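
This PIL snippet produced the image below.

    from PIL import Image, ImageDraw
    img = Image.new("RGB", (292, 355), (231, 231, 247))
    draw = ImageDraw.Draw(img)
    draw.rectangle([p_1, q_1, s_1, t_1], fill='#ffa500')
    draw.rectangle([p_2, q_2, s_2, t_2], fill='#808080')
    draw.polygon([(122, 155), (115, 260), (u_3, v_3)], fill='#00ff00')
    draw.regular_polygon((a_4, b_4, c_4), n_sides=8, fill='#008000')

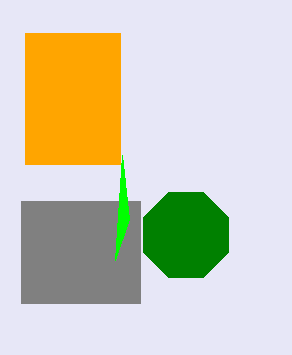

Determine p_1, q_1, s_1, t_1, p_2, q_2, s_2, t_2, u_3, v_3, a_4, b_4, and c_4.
p_1 = 25
q_1 = 33
s_1 = 120
t_1 = 164
p_2 = 21
q_2 = 201
s_2 = 140
t_2 = 303
u_3 = 129
v_3 = 219
a_4 = 186
b_4 = 235
c_4 = 46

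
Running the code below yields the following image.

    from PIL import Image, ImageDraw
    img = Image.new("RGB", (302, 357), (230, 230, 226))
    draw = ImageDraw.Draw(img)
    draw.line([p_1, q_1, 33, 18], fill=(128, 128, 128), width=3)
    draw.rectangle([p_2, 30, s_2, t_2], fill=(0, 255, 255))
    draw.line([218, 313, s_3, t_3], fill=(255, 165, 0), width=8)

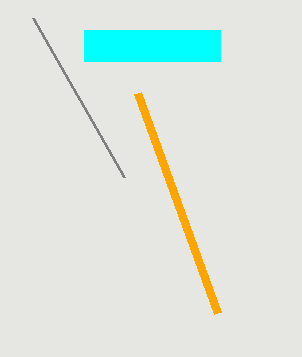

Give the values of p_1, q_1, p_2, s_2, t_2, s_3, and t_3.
p_1 = 124, q_1 = 177, p_2 = 84, s_2 = 220, t_2 = 61, s_3 = 138, t_3 = 93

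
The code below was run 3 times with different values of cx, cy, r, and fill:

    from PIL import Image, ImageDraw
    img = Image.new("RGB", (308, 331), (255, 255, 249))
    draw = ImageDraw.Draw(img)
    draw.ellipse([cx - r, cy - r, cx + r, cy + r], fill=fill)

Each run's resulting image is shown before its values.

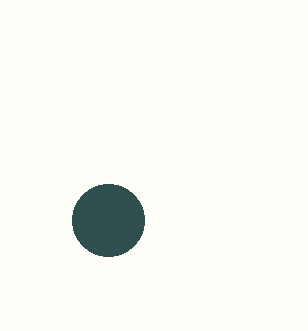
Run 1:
cx = 108; cy = 220; r = 36; fill = 'darkslategray'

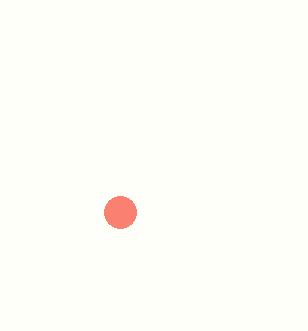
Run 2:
cx = 120, cy = 212, r = 16, fill = 'salmon'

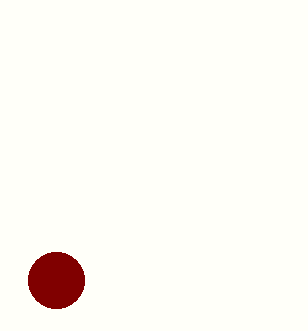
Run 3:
cx = 56, cy = 280, r = 28, fill = 'maroon'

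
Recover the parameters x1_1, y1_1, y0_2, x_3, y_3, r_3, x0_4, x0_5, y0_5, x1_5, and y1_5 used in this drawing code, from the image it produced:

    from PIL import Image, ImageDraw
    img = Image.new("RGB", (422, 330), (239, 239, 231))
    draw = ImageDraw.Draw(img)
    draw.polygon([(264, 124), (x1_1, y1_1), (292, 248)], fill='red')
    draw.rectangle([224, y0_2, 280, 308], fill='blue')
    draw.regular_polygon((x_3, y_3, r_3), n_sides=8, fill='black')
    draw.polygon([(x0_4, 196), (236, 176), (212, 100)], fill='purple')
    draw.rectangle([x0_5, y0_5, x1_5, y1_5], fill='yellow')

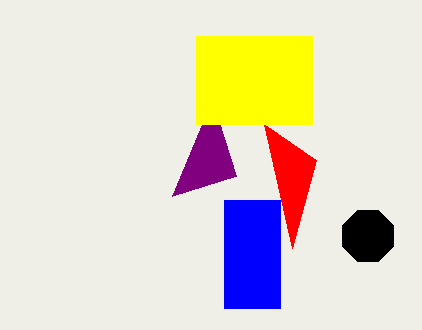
x1_1 = 316, y1_1 = 160, y0_2 = 200, x_3 = 368, y_3 = 236, r_3 = 28, x0_4 = 172, x0_5 = 196, y0_5 = 36, x1_5 = 312, y1_5 = 124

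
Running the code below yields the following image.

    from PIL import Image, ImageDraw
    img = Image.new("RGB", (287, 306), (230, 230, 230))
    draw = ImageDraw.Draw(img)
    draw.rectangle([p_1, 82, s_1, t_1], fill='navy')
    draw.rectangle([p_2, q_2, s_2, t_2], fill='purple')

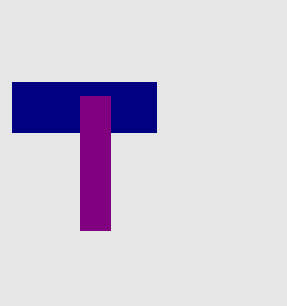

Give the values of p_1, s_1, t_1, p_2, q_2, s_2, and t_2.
p_1 = 12, s_1 = 156, t_1 = 132, p_2 = 80, q_2 = 96, s_2 = 110, t_2 = 230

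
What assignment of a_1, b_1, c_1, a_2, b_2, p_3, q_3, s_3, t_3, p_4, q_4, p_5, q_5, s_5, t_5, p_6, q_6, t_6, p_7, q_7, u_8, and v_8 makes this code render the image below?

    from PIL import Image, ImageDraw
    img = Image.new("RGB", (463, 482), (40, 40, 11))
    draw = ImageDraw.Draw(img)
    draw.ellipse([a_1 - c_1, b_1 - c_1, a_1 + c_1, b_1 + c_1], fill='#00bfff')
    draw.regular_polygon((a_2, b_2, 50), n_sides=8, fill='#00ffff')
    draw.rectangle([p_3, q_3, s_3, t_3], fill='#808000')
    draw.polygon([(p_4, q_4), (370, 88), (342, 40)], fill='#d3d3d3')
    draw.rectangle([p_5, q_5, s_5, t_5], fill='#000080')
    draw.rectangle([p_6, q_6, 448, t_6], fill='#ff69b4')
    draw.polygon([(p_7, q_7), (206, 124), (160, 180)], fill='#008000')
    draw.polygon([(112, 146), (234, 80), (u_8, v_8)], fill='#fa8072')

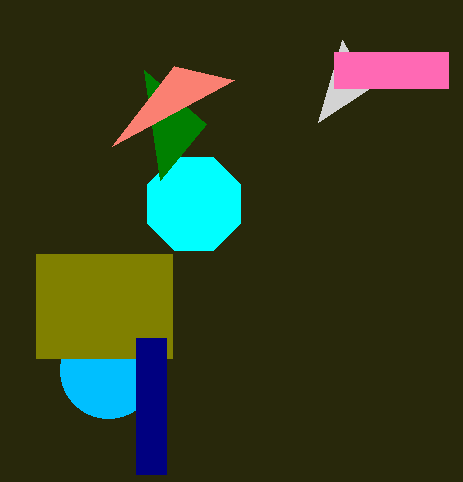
a_1 = 108, b_1 = 370, c_1 = 48, a_2 = 194, b_2 = 204, p_3 = 36, q_3 = 254, s_3 = 172, t_3 = 358, p_4 = 318, q_4 = 122, p_5 = 136, q_5 = 338, s_5 = 166, t_5 = 474, p_6 = 334, q_6 = 52, t_6 = 88, p_7 = 144, q_7 = 70, u_8 = 174, v_8 = 66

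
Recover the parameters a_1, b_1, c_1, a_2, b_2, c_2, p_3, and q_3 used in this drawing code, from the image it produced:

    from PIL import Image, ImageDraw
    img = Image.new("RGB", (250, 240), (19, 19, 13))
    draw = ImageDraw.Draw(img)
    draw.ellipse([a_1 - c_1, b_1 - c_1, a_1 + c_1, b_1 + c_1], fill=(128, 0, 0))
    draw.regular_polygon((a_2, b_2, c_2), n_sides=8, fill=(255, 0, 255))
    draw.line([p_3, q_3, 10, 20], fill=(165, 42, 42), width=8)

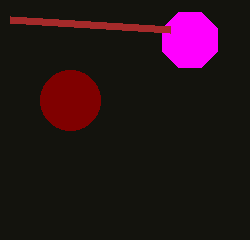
a_1 = 70
b_1 = 100
c_1 = 30
a_2 = 190
b_2 = 40
c_2 = 30
p_3 = 170
q_3 = 30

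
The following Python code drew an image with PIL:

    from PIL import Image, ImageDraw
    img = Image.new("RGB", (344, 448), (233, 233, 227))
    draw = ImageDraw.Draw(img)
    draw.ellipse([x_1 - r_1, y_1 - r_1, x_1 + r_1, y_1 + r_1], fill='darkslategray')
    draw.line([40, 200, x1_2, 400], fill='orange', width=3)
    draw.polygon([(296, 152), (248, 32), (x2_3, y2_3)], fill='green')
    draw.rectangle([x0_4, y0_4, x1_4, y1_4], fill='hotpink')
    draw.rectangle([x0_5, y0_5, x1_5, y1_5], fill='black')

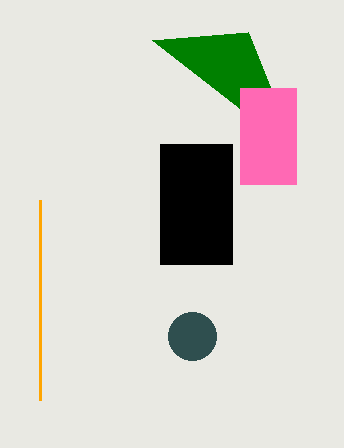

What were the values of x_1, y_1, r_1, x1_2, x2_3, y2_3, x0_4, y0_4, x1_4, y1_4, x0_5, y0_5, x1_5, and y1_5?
x_1 = 192; y_1 = 336; r_1 = 24; x1_2 = 40; x2_3 = 152; y2_3 = 40; x0_4 = 240; y0_4 = 88; x1_4 = 296; y1_4 = 184; x0_5 = 160; y0_5 = 144; x1_5 = 232; y1_5 = 264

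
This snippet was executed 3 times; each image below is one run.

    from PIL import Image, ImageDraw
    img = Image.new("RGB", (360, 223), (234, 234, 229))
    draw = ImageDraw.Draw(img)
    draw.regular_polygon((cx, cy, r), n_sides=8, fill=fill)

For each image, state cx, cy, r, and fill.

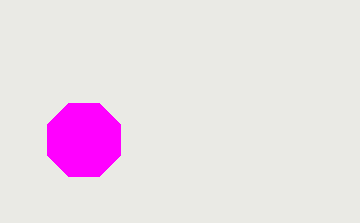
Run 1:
cx = 84
cy = 140
r = 40
fill = 'magenta'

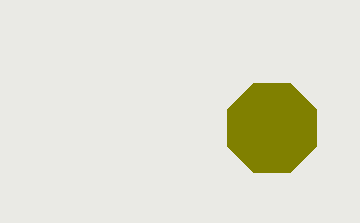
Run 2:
cx = 272; cy = 128; r = 48; fill = 'olive'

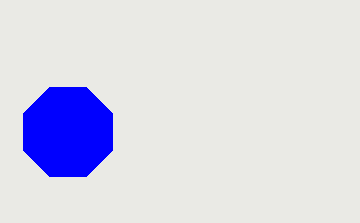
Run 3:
cx = 68
cy = 132
r = 48
fill = 'blue'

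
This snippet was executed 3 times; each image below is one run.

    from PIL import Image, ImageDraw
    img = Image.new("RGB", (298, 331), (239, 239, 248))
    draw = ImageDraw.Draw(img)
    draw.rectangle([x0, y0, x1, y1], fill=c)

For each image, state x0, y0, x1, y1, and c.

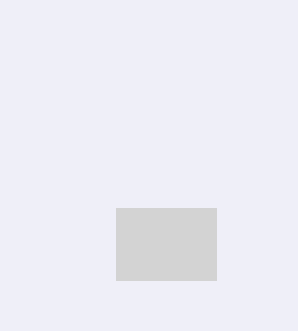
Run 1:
x0 = 116; y0 = 208; x1 = 216; y1 = 280; c = 'lightgray'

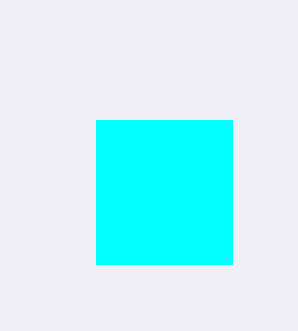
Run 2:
x0 = 96
y0 = 120
x1 = 232
y1 = 264
c = 'cyan'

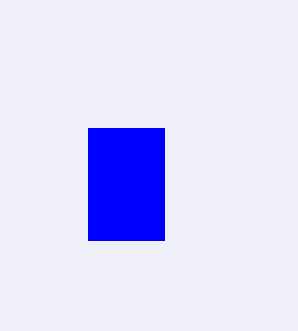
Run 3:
x0 = 88, y0 = 128, x1 = 164, y1 = 240, c = 'blue'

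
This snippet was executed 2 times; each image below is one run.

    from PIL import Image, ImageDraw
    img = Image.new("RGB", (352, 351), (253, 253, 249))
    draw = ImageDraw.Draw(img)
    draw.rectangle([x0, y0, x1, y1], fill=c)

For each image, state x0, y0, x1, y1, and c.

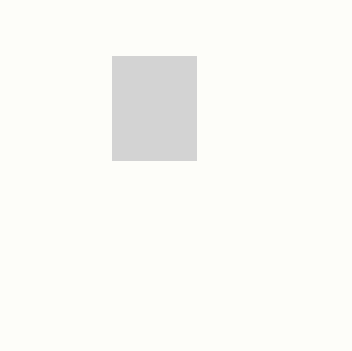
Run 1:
x0 = 112
y0 = 56
x1 = 196
y1 = 160
c = 'lightgray'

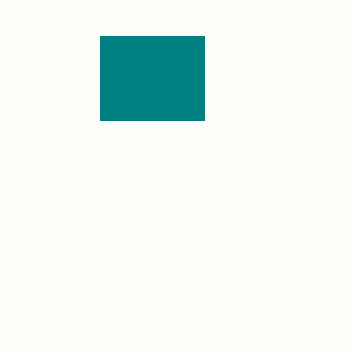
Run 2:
x0 = 100, y0 = 36, x1 = 204, y1 = 120, c = 'teal'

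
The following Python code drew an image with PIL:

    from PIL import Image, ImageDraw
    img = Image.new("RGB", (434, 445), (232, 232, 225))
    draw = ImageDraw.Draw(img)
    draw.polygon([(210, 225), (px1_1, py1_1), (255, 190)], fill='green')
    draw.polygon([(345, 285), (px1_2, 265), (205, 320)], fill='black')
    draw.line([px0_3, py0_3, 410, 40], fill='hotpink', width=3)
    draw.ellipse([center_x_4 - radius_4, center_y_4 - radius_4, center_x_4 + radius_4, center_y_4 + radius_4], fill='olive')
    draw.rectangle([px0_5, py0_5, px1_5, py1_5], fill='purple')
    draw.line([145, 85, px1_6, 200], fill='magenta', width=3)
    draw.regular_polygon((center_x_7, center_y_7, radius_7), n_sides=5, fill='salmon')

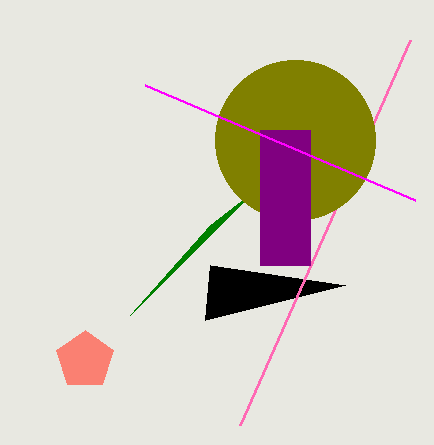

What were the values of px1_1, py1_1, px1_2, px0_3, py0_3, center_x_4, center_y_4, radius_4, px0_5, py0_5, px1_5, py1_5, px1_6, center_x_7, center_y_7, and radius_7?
px1_1 = 130
py1_1 = 315
px1_2 = 210
px0_3 = 240
py0_3 = 425
center_x_4 = 295
center_y_4 = 140
radius_4 = 80
px0_5 = 260
py0_5 = 130
px1_5 = 310
py1_5 = 265
px1_6 = 415
center_x_7 = 85
center_y_7 = 360
radius_7 = 30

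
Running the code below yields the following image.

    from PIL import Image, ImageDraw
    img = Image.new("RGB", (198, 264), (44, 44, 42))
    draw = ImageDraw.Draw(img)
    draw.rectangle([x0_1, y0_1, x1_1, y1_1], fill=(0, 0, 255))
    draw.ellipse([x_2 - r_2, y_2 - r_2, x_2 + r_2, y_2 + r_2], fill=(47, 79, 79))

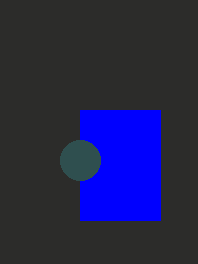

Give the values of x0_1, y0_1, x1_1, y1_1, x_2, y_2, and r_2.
x0_1 = 80
y0_1 = 110
x1_1 = 160
y1_1 = 220
x_2 = 80
y_2 = 160
r_2 = 20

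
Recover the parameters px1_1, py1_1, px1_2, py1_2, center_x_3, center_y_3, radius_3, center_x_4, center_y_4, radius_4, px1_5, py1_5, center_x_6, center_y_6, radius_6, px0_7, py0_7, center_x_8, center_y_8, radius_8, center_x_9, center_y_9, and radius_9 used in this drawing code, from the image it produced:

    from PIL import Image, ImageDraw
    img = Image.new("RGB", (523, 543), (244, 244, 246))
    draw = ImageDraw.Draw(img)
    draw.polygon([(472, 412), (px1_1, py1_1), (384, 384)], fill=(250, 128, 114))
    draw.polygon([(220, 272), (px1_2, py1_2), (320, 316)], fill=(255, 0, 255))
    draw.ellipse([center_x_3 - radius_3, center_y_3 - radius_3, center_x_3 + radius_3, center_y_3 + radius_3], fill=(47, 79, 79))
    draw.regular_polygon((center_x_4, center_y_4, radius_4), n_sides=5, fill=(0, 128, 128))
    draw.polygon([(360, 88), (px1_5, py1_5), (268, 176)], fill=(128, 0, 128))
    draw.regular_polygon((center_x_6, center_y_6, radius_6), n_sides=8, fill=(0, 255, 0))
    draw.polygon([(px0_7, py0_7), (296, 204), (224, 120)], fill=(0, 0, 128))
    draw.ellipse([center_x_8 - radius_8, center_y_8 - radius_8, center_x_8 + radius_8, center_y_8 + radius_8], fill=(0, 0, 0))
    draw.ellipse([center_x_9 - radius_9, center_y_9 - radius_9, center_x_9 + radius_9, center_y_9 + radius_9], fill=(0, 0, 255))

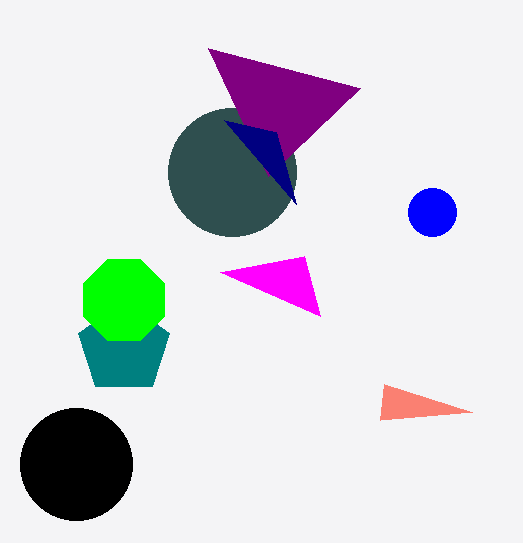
px1_1 = 380
py1_1 = 420
px1_2 = 304
py1_2 = 256
center_x_3 = 232
center_y_3 = 172
radius_3 = 64
center_x_4 = 124
center_y_4 = 348
radius_4 = 48
px1_5 = 208
py1_5 = 48
center_x_6 = 124
center_y_6 = 300
radius_6 = 44
px0_7 = 276
py0_7 = 132
center_x_8 = 76
center_y_8 = 464
radius_8 = 56
center_x_9 = 432
center_y_9 = 212
radius_9 = 24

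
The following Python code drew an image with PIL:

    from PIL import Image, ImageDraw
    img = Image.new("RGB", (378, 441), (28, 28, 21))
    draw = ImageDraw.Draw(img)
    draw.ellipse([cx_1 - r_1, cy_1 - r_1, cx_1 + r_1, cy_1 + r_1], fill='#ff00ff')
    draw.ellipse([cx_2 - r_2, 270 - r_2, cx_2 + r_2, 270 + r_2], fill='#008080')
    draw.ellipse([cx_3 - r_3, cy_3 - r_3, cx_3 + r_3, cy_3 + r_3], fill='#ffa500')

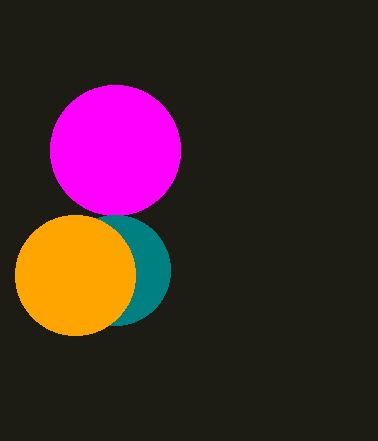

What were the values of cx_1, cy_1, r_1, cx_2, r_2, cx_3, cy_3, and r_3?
cx_1 = 115, cy_1 = 150, r_1 = 65, cx_2 = 115, r_2 = 55, cx_3 = 75, cy_3 = 275, r_3 = 60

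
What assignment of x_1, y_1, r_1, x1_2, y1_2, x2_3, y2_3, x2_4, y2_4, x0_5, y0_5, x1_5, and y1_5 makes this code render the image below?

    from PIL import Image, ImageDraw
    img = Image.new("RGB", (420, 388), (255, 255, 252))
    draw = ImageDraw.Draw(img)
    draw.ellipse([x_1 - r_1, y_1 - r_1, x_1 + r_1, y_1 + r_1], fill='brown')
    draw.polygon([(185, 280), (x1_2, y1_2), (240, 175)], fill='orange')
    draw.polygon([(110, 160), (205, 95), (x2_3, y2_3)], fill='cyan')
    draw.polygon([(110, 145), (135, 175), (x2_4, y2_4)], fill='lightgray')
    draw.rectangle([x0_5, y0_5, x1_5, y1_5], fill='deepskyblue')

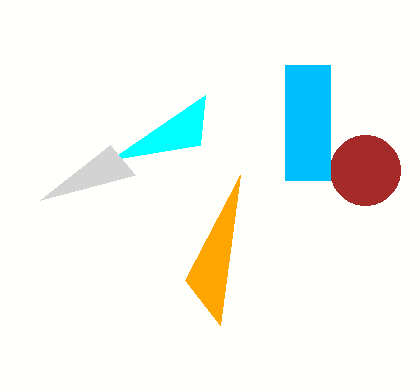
x_1 = 365, y_1 = 170, r_1 = 35, x1_2 = 220, y1_2 = 325, x2_3 = 200, y2_3 = 145, x2_4 = 40, y2_4 = 200, x0_5 = 285, y0_5 = 65, x1_5 = 330, y1_5 = 180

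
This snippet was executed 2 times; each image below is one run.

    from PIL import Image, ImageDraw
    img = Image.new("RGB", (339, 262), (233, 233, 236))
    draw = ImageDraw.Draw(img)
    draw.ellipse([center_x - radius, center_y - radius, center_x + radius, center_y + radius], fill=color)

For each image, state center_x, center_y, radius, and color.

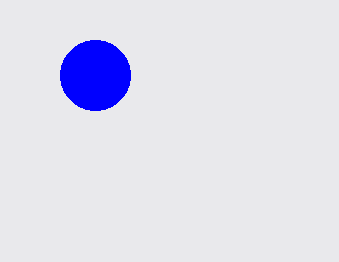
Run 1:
center_x = 95; center_y = 75; radius = 35; color = 'blue'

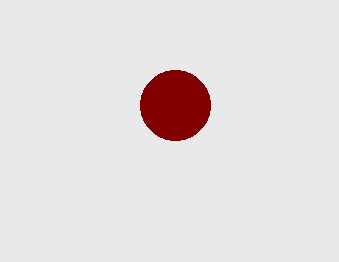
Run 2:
center_x = 175; center_y = 105; radius = 35; color = 'maroon'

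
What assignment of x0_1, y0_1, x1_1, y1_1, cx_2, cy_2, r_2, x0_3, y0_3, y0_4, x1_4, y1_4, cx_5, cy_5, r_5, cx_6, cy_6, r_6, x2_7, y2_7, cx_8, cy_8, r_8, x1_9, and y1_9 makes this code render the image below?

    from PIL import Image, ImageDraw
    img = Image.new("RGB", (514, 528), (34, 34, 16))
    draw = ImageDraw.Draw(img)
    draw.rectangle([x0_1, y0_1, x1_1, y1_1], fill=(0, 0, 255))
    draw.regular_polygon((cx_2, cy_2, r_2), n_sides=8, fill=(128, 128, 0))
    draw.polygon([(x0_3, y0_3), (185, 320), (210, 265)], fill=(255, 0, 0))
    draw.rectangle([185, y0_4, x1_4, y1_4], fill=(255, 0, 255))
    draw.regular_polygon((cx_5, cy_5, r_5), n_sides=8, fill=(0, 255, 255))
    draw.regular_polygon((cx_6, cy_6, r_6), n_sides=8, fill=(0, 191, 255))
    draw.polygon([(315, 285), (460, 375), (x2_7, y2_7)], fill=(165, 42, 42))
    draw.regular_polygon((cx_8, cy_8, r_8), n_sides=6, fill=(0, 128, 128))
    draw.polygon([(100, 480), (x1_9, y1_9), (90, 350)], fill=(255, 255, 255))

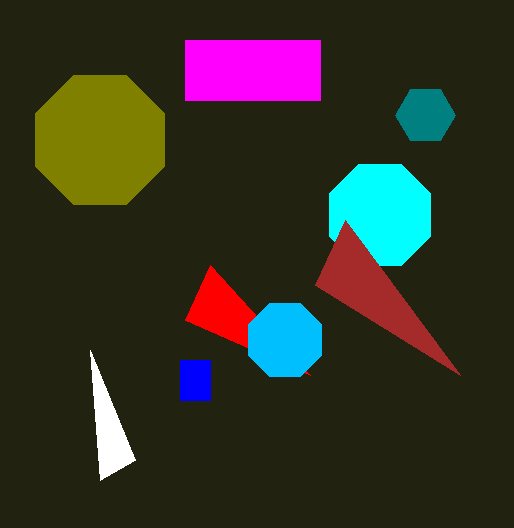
x0_1 = 180
y0_1 = 360
x1_1 = 210
y1_1 = 400
cx_2 = 100
cy_2 = 140
r_2 = 70
x0_3 = 310
y0_3 = 375
y0_4 = 40
x1_4 = 320
y1_4 = 100
cx_5 = 380
cy_5 = 215
r_5 = 55
cx_6 = 285
cy_6 = 340
r_6 = 40
x2_7 = 345
y2_7 = 220
cx_8 = 425
cy_8 = 115
r_8 = 30
x1_9 = 135
y1_9 = 460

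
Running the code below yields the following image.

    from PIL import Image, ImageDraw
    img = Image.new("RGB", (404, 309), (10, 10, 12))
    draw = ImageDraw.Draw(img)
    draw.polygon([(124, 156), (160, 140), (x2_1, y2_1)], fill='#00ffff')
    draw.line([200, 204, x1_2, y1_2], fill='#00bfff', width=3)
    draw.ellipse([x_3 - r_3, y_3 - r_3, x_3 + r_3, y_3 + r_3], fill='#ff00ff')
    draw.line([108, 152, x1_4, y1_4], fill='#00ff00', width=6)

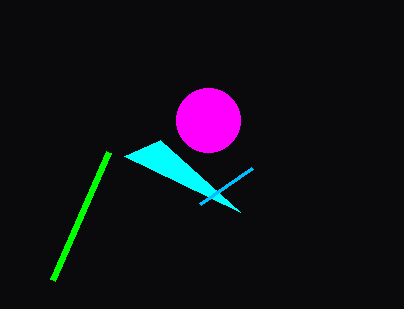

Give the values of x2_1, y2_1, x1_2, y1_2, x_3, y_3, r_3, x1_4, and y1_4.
x2_1 = 240; y2_1 = 212; x1_2 = 252; y1_2 = 168; x_3 = 208; y_3 = 120; r_3 = 32; x1_4 = 52; y1_4 = 280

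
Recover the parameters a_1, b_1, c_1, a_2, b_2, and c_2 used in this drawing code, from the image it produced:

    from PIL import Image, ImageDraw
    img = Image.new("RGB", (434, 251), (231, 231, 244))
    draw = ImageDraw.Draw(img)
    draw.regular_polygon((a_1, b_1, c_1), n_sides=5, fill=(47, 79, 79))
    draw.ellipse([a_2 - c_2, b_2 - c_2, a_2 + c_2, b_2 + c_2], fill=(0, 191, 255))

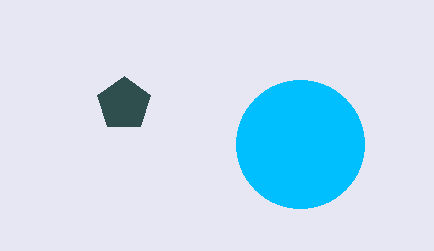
a_1 = 124; b_1 = 104; c_1 = 28; a_2 = 300; b_2 = 144; c_2 = 64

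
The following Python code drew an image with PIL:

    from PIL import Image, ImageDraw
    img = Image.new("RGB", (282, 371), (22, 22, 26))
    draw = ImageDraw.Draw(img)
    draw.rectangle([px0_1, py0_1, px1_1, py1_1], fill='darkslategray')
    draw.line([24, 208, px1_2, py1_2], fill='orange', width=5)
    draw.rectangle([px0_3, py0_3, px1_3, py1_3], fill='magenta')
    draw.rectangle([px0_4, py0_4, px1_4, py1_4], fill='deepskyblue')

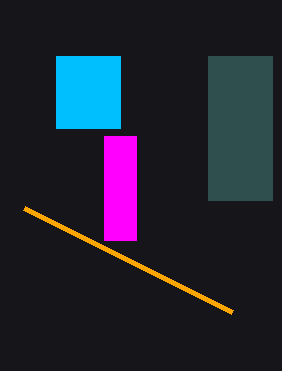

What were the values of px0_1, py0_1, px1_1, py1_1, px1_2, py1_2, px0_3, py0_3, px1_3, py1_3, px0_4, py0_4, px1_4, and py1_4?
px0_1 = 208
py0_1 = 56
px1_1 = 272
py1_1 = 200
px1_2 = 232
py1_2 = 312
px0_3 = 104
py0_3 = 136
px1_3 = 136
py1_3 = 240
px0_4 = 56
py0_4 = 56
px1_4 = 120
py1_4 = 128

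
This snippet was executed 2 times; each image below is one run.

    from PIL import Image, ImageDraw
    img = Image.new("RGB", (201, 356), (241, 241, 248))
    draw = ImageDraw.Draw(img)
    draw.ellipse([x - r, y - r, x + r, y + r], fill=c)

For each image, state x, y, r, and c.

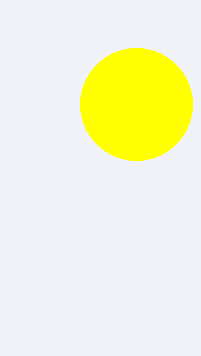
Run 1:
x = 136; y = 104; r = 56; c = 'yellow'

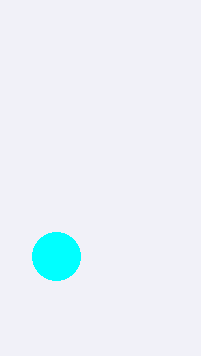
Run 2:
x = 56, y = 256, r = 24, c = 'cyan'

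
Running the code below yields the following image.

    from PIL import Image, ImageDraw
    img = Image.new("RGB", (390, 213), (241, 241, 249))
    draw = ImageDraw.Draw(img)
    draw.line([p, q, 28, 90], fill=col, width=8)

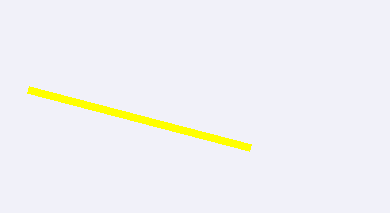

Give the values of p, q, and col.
p = 250; q = 148; col = 'yellow'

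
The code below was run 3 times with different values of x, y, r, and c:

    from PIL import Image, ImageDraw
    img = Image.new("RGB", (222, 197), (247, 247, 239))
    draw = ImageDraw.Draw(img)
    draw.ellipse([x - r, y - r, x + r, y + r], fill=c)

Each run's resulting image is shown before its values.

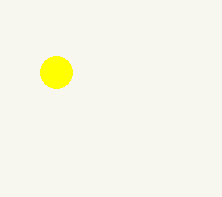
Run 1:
x = 56; y = 72; r = 16; c = 'yellow'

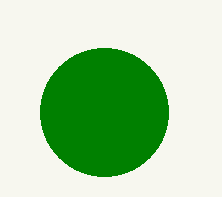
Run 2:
x = 104; y = 112; r = 64; c = 'green'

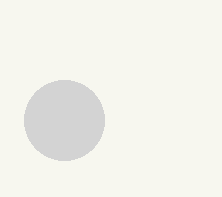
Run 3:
x = 64
y = 120
r = 40
c = 'lightgray'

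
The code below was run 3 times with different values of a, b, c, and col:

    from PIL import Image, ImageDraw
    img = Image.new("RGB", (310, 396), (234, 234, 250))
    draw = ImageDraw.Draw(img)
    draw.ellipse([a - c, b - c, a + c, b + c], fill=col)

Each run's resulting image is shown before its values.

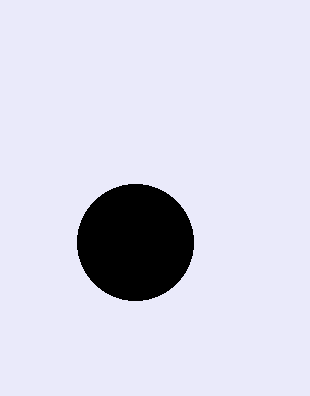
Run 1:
a = 135; b = 242; c = 58; col = 'black'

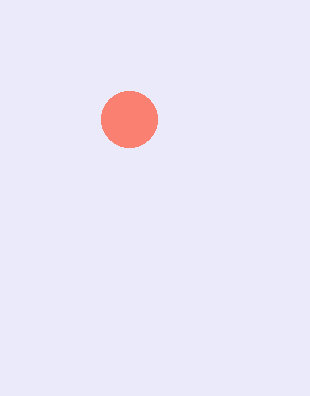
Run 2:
a = 129
b = 119
c = 28
col = 'salmon'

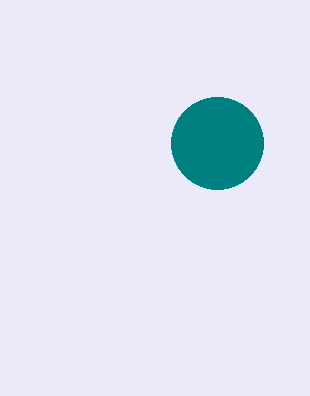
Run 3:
a = 217, b = 143, c = 46, col = 'teal'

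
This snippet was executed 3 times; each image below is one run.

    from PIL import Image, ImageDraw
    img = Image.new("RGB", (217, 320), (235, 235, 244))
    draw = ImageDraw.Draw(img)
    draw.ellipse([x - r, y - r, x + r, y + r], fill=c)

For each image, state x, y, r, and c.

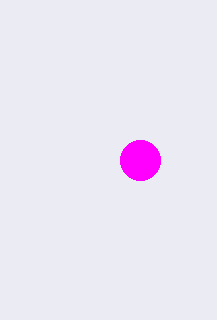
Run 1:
x = 140
y = 160
r = 20
c = 'magenta'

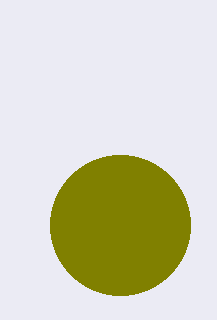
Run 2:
x = 120
y = 225
r = 70
c = 'olive'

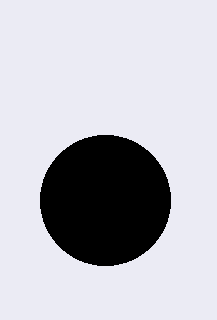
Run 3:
x = 105
y = 200
r = 65
c = 'black'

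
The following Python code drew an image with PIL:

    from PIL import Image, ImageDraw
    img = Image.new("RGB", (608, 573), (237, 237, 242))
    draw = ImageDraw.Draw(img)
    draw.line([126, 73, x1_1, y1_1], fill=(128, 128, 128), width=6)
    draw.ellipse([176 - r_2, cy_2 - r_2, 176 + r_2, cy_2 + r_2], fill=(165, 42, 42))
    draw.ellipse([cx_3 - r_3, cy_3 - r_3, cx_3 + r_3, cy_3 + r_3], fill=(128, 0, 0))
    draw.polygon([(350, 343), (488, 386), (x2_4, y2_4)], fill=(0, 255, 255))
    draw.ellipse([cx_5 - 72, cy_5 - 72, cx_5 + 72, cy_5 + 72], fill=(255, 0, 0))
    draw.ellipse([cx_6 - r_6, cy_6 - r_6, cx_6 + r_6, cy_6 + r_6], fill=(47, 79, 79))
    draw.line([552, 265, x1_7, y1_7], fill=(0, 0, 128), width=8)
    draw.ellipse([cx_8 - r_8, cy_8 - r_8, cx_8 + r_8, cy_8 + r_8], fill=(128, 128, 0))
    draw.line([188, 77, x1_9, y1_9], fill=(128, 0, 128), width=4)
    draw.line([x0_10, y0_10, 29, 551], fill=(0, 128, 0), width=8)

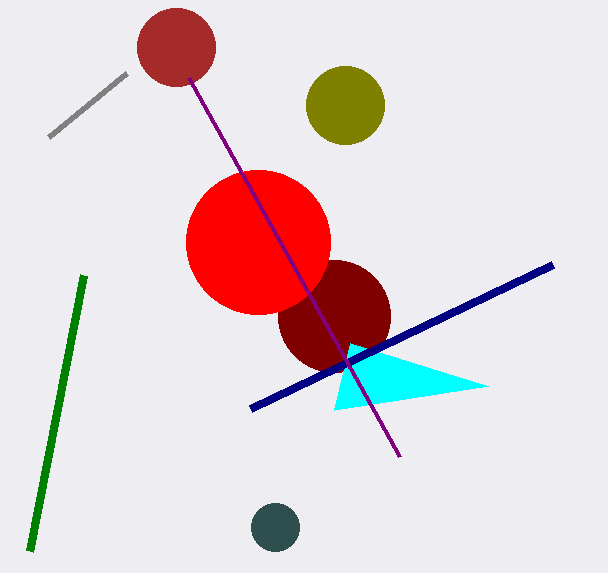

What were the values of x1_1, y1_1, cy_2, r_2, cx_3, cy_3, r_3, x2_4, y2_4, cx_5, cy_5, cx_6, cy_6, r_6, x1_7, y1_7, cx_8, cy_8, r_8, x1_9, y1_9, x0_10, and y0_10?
x1_1 = 48, y1_1 = 137, cy_2 = 47, r_2 = 39, cx_3 = 334, cy_3 = 316, r_3 = 56, x2_4 = 334, y2_4 = 410, cx_5 = 258, cy_5 = 242, cx_6 = 275, cy_6 = 527, r_6 = 24, x1_7 = 250, y1_7 = 409, cx_8 = 345, cy_8 = 105, r_8 = 39, x1_9 = 399, y1_9 = 456, x0_10 = 83, y0_10 = 275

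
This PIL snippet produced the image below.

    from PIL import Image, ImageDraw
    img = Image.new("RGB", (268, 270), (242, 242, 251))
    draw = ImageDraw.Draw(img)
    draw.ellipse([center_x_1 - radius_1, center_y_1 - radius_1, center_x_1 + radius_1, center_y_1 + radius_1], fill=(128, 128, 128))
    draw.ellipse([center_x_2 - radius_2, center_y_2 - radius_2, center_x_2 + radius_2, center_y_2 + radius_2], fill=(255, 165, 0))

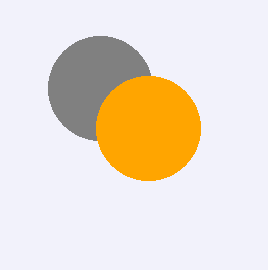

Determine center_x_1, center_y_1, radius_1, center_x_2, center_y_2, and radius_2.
center_x_1 = 100; center_y_1 = 88; radius_1 = 52; center_x_2 = 148; center_y_2 = 128; radius_2 = 52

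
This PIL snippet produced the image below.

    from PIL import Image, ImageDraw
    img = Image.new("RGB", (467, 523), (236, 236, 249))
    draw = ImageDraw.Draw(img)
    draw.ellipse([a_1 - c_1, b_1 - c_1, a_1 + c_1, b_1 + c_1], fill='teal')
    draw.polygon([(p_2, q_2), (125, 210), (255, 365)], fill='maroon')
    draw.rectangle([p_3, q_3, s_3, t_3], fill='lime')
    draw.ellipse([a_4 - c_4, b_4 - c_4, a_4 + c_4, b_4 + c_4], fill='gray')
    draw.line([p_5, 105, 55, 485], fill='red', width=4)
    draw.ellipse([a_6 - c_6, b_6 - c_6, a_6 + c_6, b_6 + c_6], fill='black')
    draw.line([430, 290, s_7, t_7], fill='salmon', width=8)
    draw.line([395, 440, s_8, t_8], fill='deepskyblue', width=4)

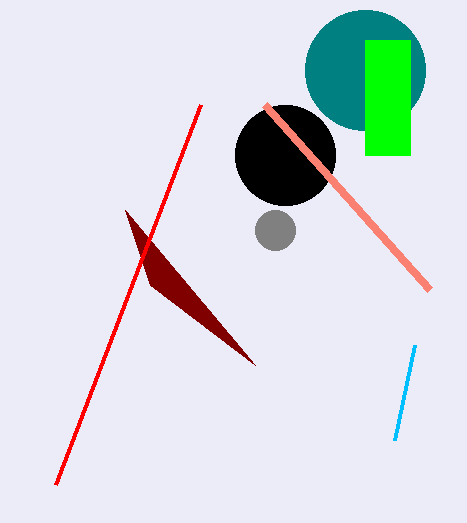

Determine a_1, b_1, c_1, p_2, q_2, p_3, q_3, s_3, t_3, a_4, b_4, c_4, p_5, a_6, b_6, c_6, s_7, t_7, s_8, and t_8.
a_1 = 365
b_1 = 70
c_1 = 60
p_2 = 150
q_2 = 285
p_3 = 365
q_3 = 40
s_3 = 410
t_3 = 155
a_4 = 275
b_4 = 230
c_4 = 20
p_5 = 200
a_6 = 285
b_6 = 155
c_6 = 50
s_7 = 265
t_7 = 105
s_8 = 415
t_8 = 345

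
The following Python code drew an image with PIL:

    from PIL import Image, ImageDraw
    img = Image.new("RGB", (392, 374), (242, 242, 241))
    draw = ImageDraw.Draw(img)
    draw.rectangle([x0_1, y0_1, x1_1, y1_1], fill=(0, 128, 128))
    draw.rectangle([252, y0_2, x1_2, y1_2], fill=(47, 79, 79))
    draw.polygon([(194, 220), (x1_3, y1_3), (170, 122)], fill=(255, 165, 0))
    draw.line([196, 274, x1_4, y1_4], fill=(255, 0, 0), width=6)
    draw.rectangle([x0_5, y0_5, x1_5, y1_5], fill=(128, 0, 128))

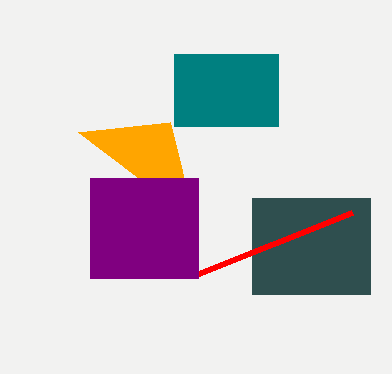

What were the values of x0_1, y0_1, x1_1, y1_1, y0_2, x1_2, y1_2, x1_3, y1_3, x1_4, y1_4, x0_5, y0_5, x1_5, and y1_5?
x0_1 = 174, y0_1 = 54, x1_1 = 278, y1_1 = 126, y0_2 = 198, x1_2 = 370, y1_2 = 294, x1_3 = 78, y1_3 = 132, x1_4 = 352, y1_4 = 212, x0_5 = 90, y0_5 = 178, x1_5 = 198, y1_5 = 278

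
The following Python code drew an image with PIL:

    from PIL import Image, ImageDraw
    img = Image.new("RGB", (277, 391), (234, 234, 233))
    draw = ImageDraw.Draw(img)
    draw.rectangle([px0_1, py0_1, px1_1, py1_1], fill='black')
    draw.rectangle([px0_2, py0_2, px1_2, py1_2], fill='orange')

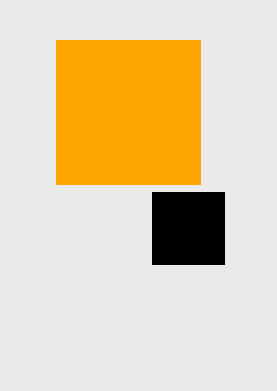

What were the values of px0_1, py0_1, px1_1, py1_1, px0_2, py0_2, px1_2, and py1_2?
px0_1 = 152; py0_1 = 192; px1_1 = 224; py1_1 = 264; px0_2 = 56; py0_2 = 40; px1_2 = 200; py1_2 = 184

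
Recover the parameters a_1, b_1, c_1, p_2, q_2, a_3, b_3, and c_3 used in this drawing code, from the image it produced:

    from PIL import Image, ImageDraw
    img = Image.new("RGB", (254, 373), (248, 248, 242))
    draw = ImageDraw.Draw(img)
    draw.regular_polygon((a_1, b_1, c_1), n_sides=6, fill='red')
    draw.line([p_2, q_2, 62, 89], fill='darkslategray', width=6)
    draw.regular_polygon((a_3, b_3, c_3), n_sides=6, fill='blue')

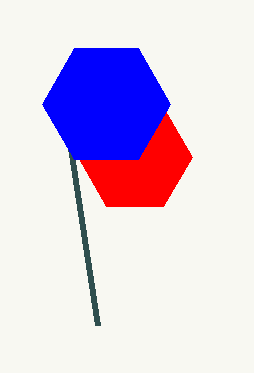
a_1 = 135; b_1 = 157; c_1 = 57; p_2 = 98; q_2 = 325; a_3 = 106; b_3 = 104; c_3 = 64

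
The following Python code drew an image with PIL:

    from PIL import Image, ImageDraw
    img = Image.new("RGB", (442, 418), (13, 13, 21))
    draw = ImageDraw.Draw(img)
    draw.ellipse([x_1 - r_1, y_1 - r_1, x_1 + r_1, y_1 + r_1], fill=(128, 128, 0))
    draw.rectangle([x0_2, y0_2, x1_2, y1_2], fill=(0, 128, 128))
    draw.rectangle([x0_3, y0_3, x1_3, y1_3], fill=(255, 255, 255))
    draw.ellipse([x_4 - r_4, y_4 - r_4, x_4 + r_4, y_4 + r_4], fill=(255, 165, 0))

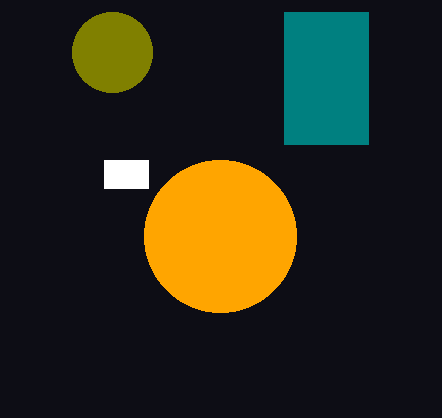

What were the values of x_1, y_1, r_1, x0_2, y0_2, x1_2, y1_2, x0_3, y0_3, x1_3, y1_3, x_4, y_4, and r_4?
x_1 = 112
y_1 = 52
r_1 = 40
x0_2 = 284
y0_2 = 12
x1_2 = 368
y1_2 = 144
x0_3 = 104
y0_3 = 160
x1_3 = 148
y1_3 = 188
x_4 = 220
y_4 = 236
r_4 = 76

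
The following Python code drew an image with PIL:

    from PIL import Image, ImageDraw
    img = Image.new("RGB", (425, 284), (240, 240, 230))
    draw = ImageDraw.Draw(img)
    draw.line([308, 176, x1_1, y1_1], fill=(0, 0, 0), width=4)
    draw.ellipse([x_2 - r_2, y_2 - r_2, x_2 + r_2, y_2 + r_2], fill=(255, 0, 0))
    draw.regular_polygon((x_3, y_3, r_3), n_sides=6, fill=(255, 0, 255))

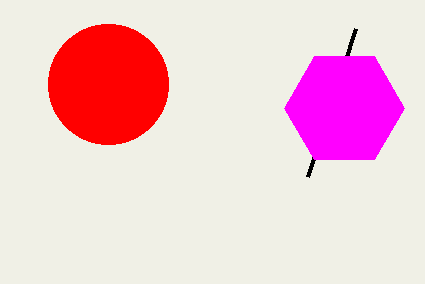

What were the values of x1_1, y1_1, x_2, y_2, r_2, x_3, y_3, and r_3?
x1_1 = 356; y1_1 = 28; x_2 = 108; y_2 = 84; r_2 = 60; x_3 = 344; y_3 = 108; r_3 = 60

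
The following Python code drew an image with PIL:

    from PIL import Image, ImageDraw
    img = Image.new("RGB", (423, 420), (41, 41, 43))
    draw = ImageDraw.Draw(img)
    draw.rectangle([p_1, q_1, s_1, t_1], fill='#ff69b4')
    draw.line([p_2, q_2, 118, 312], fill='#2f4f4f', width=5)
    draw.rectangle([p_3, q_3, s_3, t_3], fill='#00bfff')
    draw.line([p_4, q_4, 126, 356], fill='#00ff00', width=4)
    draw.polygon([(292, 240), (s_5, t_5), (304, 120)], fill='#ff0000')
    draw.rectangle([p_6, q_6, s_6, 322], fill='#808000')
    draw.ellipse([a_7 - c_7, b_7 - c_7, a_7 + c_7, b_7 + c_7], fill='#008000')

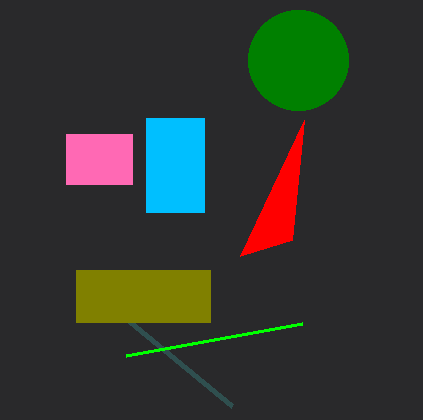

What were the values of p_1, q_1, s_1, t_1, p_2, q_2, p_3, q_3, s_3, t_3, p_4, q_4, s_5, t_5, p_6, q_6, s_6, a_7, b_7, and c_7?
p_1 = 66, q_1 = 134, s_1 = 132, t_1 = 184, p_2 = 232, q_2 = 406, p_3 = 146, q_3 = 118, s_3 = 204, t_3 = 212, p_4 = 302, q_4 = 324, s_5 = 240, t_5 = 256, p_6 = 76, q_6 = 270, s_6 = 210, a_7 = 298, b_7 = 60, c_7 = 50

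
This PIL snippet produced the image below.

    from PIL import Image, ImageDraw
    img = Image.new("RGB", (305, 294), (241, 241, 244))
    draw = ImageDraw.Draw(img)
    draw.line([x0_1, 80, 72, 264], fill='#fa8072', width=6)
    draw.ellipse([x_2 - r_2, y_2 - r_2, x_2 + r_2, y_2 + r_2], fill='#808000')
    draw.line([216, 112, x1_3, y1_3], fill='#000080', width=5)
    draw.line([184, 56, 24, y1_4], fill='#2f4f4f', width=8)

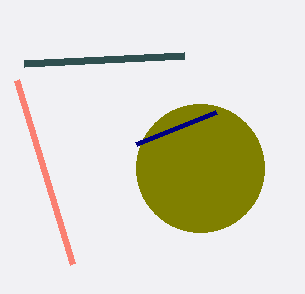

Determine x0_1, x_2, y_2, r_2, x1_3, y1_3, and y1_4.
x0_1 = 16, x_2 = 200, y_2 = 168, r_2 = 64, x1_3 = 136, y1_3 = 144, y1_4 = 64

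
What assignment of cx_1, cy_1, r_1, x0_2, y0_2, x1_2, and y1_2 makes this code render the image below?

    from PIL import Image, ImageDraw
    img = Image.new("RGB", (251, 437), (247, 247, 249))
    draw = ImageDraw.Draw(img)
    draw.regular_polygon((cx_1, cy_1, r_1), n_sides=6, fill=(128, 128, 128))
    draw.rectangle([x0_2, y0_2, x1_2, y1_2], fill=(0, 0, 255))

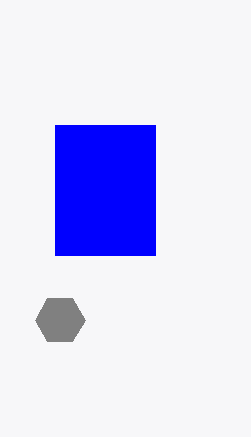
cx_1 = 60
cy_1 = 320
r_1 = 25
x0_2 = 55
y0_2 = 125
x1_2 = 155
y1_2 = 255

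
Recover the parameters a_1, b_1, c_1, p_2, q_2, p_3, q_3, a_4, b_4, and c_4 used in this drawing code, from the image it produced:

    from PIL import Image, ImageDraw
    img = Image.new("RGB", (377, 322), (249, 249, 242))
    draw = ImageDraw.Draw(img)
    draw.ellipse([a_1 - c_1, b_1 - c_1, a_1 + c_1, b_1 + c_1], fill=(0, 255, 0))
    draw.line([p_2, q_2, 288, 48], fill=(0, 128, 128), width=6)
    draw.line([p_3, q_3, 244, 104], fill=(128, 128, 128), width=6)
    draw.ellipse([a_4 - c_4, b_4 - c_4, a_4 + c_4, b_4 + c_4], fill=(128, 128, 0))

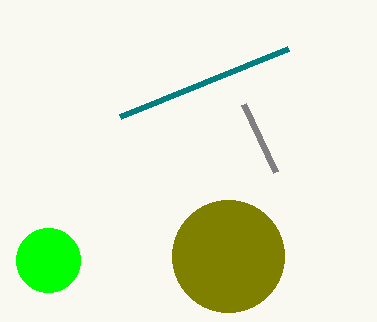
a_1 = 48; b_1 = 260; c_1 = 32; p_2 = 120; q_2 = 116; p_3 = 276; q_3 = 172; a_4 = 228; b_4 = 256; c_4 = 56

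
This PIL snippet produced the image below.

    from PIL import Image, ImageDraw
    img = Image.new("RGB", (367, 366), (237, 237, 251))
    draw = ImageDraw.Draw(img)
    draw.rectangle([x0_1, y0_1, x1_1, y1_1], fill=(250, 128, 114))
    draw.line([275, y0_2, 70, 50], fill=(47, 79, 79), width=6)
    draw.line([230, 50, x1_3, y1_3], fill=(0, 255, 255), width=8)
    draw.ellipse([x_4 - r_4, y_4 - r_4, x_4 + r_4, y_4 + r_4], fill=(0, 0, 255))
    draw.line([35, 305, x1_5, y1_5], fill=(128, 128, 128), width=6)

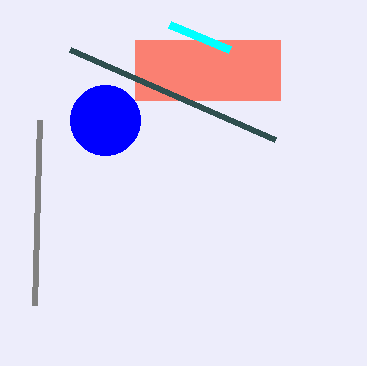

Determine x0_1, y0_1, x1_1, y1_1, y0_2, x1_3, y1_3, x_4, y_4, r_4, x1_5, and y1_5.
x0_1 = 135
y0_1 = 40
x1_1 = 280
y1_1 = 100
y0_2 = 140
x1_3 = 170
y1_3 = 25
x_4 = 105
y_4 = 120
r_4 = 35
x1_5 = 40
y1_5 = 120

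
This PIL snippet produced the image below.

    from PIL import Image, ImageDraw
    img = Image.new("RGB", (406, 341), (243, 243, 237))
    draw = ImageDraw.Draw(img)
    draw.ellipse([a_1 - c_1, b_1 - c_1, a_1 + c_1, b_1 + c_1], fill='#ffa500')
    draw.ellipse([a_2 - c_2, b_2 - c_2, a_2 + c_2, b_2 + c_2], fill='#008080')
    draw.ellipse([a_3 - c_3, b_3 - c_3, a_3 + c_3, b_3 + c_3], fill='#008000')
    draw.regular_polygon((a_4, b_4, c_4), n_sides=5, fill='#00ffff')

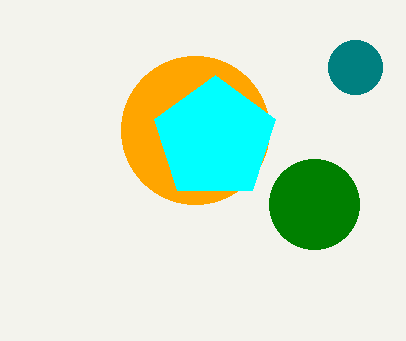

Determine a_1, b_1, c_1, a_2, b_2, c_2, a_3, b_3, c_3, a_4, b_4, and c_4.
a_1 = 195
b_1 = 130
c_1 = 74
a_2 = 355
b_2 = 67
c_2 = 27
a_3 = 314
b_3 = 204
c_3 = 45
a_4 = 215
b_4 = 139
c_4 = 64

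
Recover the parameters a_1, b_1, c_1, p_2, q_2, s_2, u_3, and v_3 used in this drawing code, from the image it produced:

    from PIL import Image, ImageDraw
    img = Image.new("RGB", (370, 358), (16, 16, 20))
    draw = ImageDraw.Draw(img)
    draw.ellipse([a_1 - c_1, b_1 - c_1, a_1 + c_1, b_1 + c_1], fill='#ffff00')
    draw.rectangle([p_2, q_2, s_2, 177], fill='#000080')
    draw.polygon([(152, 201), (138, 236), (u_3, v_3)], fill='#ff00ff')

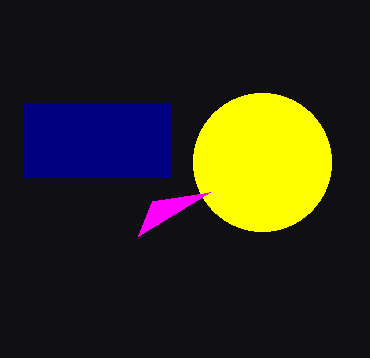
a_1 = 262
b_1 = 162
c_1 = 69
p_2 = 24
q_2 = 103
s_2 = 170
u_3 = 210
v_3 = 192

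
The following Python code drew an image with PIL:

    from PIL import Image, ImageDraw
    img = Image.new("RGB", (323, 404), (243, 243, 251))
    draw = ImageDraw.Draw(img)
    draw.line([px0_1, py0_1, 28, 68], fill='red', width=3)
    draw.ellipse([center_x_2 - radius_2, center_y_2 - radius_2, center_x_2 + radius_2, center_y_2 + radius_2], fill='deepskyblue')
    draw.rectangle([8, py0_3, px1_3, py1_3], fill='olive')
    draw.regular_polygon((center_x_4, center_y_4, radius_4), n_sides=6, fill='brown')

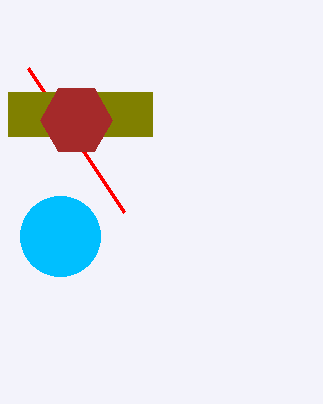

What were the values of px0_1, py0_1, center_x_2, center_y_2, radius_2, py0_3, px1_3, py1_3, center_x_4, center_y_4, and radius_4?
px0_1 = 124, py0_1 = 212, center_x_2 = 60, center_y_2 = 236, radius_2 = 40, py0_3 = 92, px1_3 = 152, py1_3 = 136, center_x_4 = 76, center_y_4 = 120, radius_4 = 36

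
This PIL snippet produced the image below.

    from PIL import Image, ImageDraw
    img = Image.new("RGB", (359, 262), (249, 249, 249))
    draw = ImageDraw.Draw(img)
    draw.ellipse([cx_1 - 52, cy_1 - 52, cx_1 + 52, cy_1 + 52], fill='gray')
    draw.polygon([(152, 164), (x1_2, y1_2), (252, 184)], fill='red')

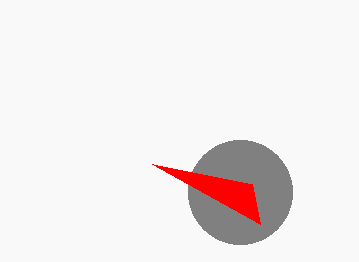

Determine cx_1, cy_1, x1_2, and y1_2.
cx_1 = 240, cy_1 = 192, x1_2 = 260, y1_2 = 224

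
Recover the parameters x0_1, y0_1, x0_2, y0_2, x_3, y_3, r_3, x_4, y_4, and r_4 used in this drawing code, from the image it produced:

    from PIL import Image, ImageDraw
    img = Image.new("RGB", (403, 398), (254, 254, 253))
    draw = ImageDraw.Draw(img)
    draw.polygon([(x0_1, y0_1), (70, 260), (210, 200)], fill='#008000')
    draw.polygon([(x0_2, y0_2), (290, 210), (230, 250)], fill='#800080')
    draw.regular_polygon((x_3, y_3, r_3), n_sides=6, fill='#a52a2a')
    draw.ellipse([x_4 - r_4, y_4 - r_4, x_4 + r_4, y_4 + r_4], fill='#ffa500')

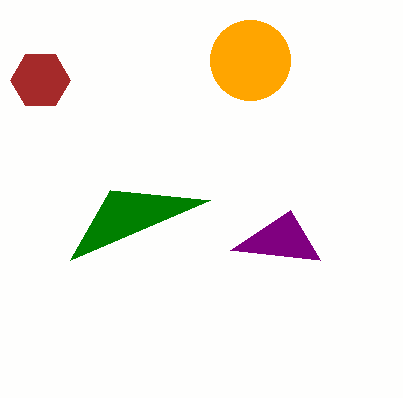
x0_1 = 110; y0_1 = 190; x0_2 = 320; y0_2 = 260; x_3 = 40; y_3 = 80; r_3 = 30; x_4 = 250; y_4 = 60; r_4 = 40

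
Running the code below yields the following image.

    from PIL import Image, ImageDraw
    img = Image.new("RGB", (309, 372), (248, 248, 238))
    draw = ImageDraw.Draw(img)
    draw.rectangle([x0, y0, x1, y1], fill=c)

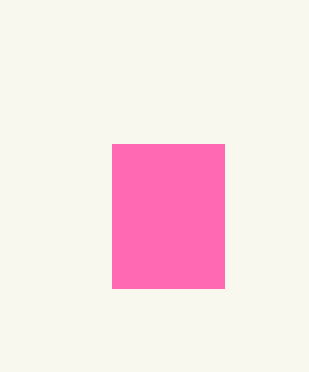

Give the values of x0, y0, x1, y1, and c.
x0 = 112; y0 = 144; x1 = 224; y1 = 288; c = 'hotpink'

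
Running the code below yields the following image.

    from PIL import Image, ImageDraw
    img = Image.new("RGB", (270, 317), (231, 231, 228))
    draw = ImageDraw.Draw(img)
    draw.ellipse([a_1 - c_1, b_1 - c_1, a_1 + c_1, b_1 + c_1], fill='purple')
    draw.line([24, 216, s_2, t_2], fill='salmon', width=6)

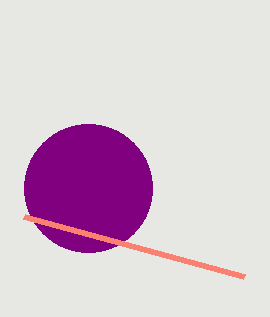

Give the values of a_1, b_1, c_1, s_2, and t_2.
a_1 = 88
b_1 = 188
c_1 = 64
s_2 = 244
t_2 = 276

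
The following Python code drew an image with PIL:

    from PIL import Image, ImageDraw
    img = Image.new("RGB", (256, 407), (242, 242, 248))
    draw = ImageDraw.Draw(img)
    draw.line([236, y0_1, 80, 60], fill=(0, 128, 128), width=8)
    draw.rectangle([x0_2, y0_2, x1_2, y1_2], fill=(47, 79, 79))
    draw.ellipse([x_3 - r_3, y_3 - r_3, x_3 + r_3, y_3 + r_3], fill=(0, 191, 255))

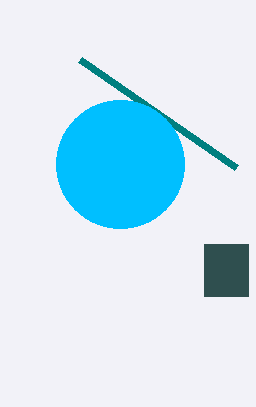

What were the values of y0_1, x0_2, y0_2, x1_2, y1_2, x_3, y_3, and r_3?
y0_1 = 168; x0_2 = 204; y0_2 = 244; x1_2 = 248; y1_2 = 296; x_3 = 120; y_3 = 164; r_3 = 64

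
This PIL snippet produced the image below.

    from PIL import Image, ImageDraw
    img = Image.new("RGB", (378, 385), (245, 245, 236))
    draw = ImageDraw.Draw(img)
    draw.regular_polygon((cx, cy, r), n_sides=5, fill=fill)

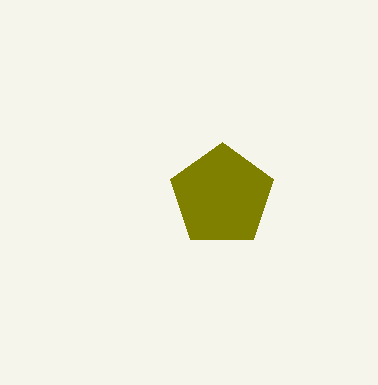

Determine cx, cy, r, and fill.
cx = 222; cy = 196; r = 54; fill = 'olive'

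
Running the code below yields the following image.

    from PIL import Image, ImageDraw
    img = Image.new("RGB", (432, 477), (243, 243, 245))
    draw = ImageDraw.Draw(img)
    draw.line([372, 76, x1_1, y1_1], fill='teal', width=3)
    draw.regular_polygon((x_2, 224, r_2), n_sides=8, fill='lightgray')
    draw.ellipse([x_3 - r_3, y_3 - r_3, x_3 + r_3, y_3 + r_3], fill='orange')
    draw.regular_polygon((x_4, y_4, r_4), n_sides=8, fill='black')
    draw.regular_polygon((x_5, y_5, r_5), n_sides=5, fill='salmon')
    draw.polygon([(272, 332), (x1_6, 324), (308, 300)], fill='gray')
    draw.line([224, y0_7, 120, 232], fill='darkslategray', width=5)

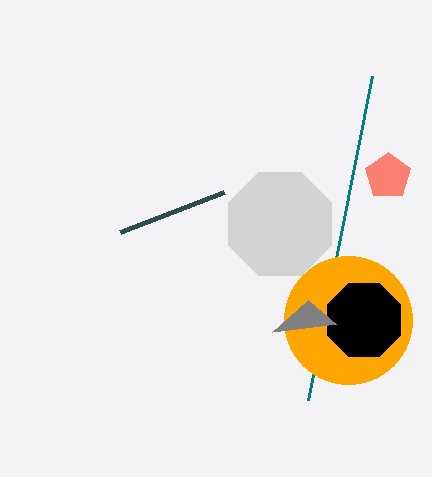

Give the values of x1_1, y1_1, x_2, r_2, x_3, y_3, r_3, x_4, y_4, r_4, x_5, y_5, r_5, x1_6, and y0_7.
x1_1 = 308
y1_1 = 400
x_2 = 280
r_2 = 56
x_3 = 348
y_3 = 320
r_3 = 64
x_4 = 364
y_4 = 320
r_4 = 40
x_5 = 388
y_5 = 176
r_5 = 24
x1_6 = 336
y0_7 = 192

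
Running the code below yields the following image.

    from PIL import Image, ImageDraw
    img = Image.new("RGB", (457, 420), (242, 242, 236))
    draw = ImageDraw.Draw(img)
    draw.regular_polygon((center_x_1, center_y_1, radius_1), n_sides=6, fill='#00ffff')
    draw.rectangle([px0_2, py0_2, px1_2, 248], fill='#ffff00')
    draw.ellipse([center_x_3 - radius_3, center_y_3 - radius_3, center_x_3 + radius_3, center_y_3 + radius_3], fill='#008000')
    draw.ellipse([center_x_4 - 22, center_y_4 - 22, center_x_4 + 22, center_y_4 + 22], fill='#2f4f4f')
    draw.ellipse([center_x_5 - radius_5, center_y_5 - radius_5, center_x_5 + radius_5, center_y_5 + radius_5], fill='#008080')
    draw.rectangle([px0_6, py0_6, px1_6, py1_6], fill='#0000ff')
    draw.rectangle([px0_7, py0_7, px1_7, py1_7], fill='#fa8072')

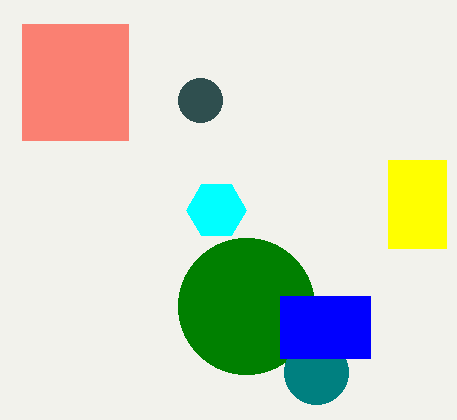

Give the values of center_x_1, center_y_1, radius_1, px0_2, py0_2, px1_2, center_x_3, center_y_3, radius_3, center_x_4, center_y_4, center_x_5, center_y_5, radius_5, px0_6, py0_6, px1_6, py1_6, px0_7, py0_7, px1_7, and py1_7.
center_x_1 = 216
center_y_1 = 210
radius_1 = 30
px0_2 = 388
py0_2 = 160
px1_2 = 446
center_x_3 = 246
center_y_3 = 306
radius_3 = 68
center_x_4 = 200
center_y_4 = 100
center_x_5 = 316
center_y_5 = 372
radius_5 = 32
px0_6 = 280
py0_6 = 296
px1_6 = 370
py1_6 = 358
px0_7 = 22
py0_7 = 24
px1_7 = 128
py1_7 = 140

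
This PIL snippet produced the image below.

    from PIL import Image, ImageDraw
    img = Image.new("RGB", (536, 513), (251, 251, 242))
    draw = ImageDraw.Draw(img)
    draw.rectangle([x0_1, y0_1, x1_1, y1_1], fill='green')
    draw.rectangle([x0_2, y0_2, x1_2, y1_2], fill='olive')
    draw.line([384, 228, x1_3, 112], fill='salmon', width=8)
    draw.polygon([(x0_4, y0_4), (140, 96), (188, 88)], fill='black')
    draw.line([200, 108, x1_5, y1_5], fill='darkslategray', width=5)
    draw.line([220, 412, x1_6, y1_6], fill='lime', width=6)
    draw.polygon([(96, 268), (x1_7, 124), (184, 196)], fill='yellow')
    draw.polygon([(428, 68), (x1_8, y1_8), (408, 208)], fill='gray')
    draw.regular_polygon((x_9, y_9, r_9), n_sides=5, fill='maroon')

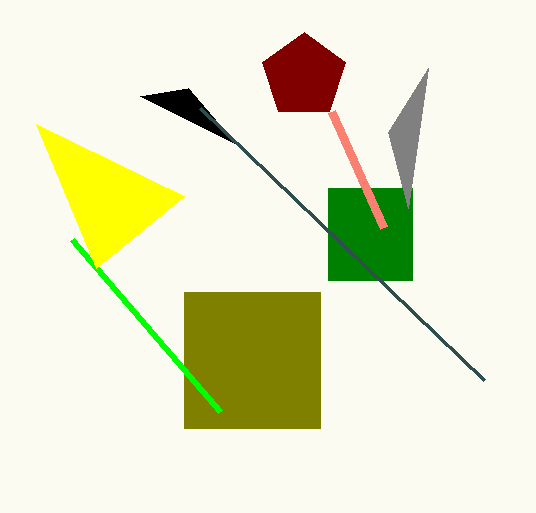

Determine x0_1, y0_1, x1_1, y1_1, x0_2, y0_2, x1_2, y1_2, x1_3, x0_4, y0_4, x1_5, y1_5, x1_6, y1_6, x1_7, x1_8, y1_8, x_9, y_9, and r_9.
x0_1 = 328
y0_1 = 188
x1_1 = 412
y1_1 = 280
x0_2 = 184
y0_2 = 292
x1_2 = 320
y1_2 = 428
x1_3 = 332
x0_4 = 236
y0_4 = 144
x1_5 = 484
y1_5 = 380
x1_6 = 72
y1_6 = 240
x1_7 = 36
x1_8 = 388
y1_8 = 132
x_9 = 304
y_9 = 76
r_9 = 44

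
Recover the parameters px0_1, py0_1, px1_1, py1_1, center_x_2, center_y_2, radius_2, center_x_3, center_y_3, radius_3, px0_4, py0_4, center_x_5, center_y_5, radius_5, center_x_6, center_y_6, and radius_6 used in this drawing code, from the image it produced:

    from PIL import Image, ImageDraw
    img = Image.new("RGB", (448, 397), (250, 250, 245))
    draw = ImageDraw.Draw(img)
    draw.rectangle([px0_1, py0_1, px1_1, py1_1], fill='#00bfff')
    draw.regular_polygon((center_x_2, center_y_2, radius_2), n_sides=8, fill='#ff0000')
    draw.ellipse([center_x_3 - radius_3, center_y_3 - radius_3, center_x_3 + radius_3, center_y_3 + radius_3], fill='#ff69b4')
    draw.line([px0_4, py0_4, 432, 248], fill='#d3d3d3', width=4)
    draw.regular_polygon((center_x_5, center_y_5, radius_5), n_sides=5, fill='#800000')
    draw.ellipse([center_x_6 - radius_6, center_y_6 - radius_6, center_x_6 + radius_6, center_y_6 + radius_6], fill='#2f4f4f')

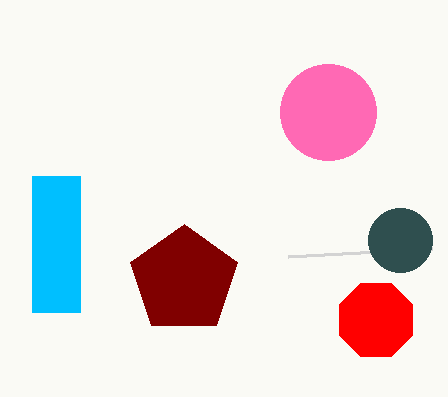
px0_1 = 32, py0_1 = 176, px1_1 = 80, py1_1 = 312, center_x_2 = 376, center_y_2 = 320, radius_2 = 40, center_x_3 = 328, center_y_3 = 112, radius_3 = 48, px0_4 = 288, py0_4 = 256, center_x_5 = 184, center_y_5 = 280, radius_5 = 56, center_x_6 = 400, center_y_6 = 240, radius_6 = 32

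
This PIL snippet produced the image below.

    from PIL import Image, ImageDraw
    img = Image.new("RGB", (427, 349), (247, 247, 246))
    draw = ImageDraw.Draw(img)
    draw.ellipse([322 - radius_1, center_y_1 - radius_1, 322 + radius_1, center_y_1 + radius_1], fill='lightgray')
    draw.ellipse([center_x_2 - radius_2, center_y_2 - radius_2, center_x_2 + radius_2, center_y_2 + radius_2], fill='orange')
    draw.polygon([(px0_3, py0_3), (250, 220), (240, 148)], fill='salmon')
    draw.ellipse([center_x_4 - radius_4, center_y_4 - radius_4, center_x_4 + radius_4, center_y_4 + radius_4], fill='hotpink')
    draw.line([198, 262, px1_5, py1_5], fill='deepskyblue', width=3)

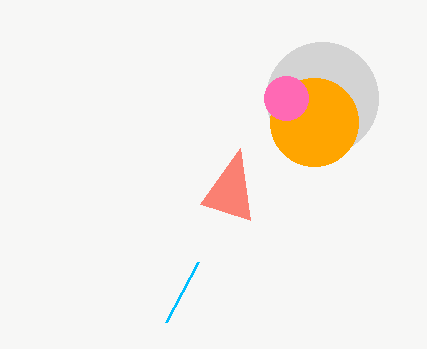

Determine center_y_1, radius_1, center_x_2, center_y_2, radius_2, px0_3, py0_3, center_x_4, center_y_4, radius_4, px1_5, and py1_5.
center_y_1 = 98, radius_1 = 56, center_x_2 = 314, center_y_2 = 122, radius_2 = 44, px0_3 = 200, py0_3 = 204, center_x_4 = 286, center_y_4 = 98, radius_4 = 22, px1_5 = 166, py1_5 = 322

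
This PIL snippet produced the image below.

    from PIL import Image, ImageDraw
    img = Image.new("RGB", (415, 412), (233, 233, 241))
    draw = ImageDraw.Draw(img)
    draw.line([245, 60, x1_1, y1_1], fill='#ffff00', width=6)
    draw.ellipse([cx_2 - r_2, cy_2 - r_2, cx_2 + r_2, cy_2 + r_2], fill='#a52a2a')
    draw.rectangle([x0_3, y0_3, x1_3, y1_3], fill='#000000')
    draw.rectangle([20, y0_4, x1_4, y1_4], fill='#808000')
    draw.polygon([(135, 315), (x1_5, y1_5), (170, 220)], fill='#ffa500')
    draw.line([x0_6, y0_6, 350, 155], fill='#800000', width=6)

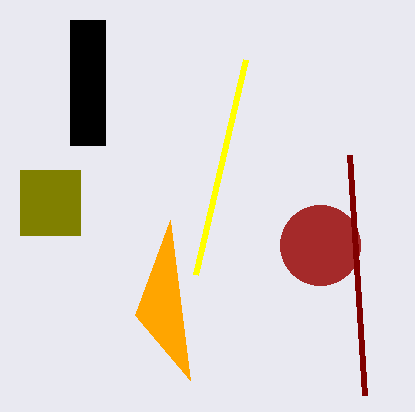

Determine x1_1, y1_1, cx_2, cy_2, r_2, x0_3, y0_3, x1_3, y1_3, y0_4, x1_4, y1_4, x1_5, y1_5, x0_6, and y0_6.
x1_1 = 195; y1_1 = 275; cx_2 = 320; cy_2 = 245; r_2 = 40; x0_3 = 70; y0_3 = 20; x1_3 = 105; y1_3 = 145; y0_4 = 170; x1_4 = 80; y1_4 = 235; x1_5 = 190; y1_5 = 380; x0_6 = 365; y0_6 = 395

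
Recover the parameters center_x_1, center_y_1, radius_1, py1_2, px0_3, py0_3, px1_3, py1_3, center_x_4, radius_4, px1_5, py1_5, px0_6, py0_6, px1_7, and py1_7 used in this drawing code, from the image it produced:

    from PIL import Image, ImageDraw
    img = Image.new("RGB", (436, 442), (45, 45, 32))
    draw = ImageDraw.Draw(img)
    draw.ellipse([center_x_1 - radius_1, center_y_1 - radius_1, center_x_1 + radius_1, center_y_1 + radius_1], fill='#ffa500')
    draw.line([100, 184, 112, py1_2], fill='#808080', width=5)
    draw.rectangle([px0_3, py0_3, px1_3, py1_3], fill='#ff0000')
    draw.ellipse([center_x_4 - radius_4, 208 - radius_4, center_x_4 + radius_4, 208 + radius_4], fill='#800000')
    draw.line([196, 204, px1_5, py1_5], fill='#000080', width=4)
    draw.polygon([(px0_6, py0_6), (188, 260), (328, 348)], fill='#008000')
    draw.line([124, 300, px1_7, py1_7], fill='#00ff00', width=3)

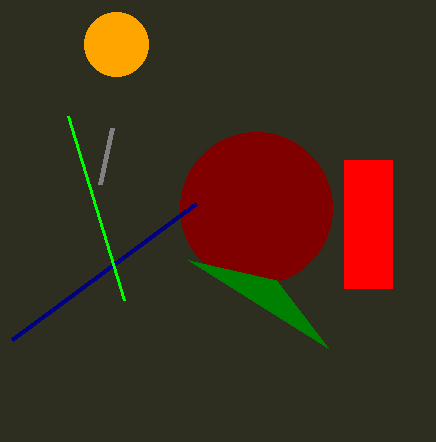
center_x_1 = 116; center_y_1 = 44; radius_1 = 32; py1_2 = 128; px0_3 = 344; py0_3 = 160; px1_3 = 392; py1_3 = 288; center_x_4 = 256; radius_4 = 76; px1_5 = 12; py1_5 = 340; px0_6 = 276; py0_6 = 280; px1_7 = 68; py1_7 = 116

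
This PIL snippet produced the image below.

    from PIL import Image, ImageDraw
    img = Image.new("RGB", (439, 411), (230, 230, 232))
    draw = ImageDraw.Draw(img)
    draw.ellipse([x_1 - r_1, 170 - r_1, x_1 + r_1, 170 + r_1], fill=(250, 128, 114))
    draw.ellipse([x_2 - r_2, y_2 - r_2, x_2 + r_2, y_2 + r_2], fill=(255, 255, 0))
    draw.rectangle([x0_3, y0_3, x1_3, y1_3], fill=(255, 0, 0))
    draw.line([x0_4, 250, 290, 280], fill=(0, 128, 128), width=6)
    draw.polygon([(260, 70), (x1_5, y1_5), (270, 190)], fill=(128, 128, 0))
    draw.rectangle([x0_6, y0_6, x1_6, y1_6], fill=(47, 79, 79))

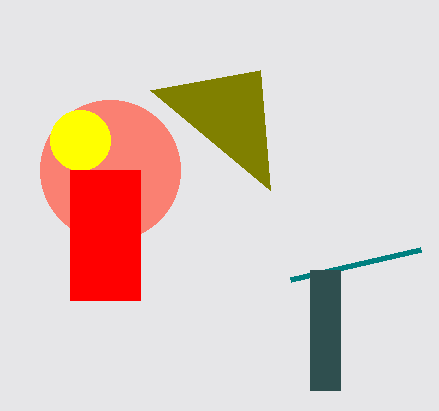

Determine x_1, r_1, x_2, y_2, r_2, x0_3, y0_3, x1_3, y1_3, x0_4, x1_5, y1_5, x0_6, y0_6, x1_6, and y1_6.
x_1 = 110
r_1 = 70
x_2 = 80
y_2 = 140
r_2 = 30
x0_3 = 70
y0_3 = 170
x1_3 = 140
y1_3 = 300
x0_4 = 420
x1_5 = 150
y1_5 = 90
x0_6 = 310
y0_6 = 270
x1_6 = 340
y1_6 = 390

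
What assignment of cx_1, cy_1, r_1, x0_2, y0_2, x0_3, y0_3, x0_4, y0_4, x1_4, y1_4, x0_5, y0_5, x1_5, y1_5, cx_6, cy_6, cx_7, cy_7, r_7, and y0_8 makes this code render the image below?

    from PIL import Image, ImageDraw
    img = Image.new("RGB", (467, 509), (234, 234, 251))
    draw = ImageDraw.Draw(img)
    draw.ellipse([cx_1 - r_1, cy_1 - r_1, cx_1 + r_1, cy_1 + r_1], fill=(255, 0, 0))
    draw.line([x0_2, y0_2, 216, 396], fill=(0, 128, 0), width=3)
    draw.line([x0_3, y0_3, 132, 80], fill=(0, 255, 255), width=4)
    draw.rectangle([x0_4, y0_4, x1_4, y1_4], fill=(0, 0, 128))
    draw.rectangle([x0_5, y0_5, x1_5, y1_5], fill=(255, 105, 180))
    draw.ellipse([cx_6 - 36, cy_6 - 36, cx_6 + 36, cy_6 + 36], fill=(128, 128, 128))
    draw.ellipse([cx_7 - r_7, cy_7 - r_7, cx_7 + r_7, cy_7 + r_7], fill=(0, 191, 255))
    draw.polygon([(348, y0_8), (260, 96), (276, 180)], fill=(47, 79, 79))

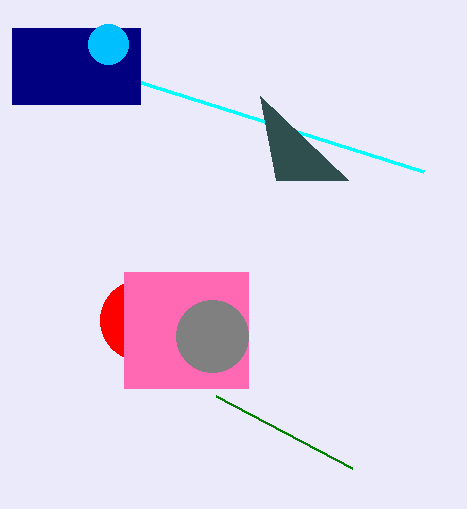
cx_1 = 140
cy_1 = 320
r_1 = 40
x0_2 = 352
y0_2 = 468
x0_3 = 424
y0_3 = 172
x0_4 = 12
y0_4 = 28
x1_4 = 140
y1_4 = 104
x0_5 = 124
y0_5 = 272
x1_5 = 248
y1_5 = 388
cx_6 = 212
cy_6 = 336
cx_7 = 108
cy_7 = 44
r_7 = 20
y0_8 = 180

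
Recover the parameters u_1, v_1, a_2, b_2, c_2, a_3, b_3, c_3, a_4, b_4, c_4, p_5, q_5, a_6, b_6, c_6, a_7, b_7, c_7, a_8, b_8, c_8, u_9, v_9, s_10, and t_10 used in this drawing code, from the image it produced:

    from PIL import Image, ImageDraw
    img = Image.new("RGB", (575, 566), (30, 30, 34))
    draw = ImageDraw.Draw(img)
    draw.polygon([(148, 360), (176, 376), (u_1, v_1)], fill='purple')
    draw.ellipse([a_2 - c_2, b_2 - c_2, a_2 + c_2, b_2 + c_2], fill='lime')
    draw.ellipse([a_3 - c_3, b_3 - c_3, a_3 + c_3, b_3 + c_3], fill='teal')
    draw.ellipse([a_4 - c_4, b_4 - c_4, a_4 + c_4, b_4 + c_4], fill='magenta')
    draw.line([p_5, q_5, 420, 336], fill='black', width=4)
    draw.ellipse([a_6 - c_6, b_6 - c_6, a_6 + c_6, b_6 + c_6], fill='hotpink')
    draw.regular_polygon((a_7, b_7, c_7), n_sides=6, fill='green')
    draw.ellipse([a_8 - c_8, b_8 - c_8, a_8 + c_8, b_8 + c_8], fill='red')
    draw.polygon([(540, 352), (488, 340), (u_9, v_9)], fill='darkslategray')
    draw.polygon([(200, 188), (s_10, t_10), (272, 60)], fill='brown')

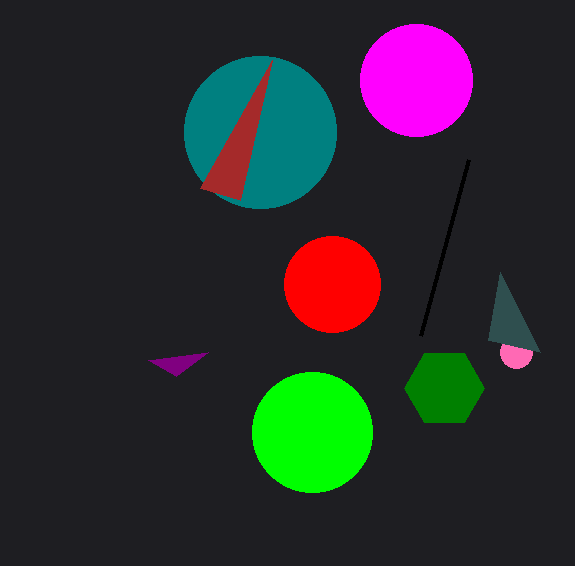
u_1 = 208, v_1 = 352, a_2 = 312, b_2 = 432, c_2 = 60, a_3 = 260, b_3 = 132, c_3 = 76, a_4 = 416, b_4 = 80, c_4 = 56, p_5 = 468, q_5 = 160, a_6 = 516, b_6 = 352, c_6 = 16, a_7 = 444, b_7 = 388, c_7 = 40, a_8 = 332, b_8 = 284, c_8 = 48, u_9 = 500, v_9 = 272, s_10 = 240, t_10 = 200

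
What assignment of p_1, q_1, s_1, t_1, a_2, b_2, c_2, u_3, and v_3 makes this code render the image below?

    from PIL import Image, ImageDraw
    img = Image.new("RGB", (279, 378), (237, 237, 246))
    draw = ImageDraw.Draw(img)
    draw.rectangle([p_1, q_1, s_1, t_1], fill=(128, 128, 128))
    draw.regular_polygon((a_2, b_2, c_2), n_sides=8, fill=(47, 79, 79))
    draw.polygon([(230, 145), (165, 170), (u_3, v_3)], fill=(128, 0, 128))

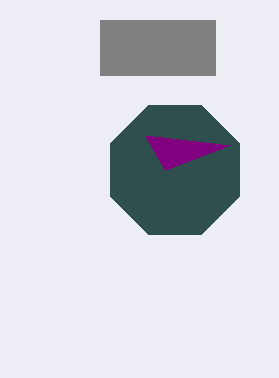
p_1 = 100
q_1 = 20
s_1 = 215
t_1 = 75
a_2 = 175
b_2 = 170
c_2 = 70
u_3 = 145
v_3 = 135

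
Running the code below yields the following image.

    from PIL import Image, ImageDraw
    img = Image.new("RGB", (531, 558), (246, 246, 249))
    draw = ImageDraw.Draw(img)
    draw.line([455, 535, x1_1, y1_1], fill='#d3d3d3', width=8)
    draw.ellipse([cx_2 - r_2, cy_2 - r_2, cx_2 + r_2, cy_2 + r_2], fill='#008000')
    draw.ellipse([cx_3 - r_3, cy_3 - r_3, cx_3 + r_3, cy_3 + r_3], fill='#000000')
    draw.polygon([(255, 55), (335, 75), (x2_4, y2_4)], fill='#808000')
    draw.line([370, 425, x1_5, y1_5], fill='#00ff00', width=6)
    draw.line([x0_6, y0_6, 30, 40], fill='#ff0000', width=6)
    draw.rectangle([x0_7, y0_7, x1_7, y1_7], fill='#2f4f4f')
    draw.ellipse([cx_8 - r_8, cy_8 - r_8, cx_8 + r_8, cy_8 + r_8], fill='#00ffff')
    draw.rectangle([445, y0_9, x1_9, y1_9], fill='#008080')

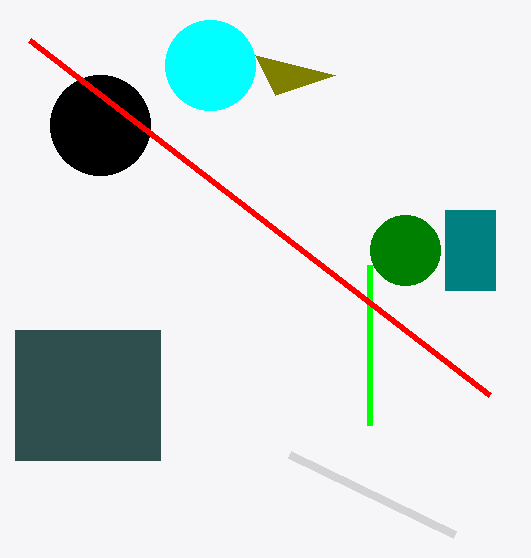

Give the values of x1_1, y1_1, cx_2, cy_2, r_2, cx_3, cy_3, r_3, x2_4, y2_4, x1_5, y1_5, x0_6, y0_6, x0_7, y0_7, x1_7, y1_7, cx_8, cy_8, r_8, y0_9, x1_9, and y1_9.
x1_1 = 290; y1_1 = 455; cx_2 = 405; cy_2 = 250; r_2 = 35; cx_3 = 100; cy_3 = 125; r_3 = 50; x2_4 = 275; y2_4 = 95; x1_5 = 370; y1_5 = 265; x0_6 = 490; y0_6 = 395; x0_7 = 15; y0_7 = 330; x1_7 = 160; y1_7 = 460; cx_8 = 210; cy_8 = 65; r_8 = 45; y0_9 = 210; x1_9 = 495; y1_9 = 290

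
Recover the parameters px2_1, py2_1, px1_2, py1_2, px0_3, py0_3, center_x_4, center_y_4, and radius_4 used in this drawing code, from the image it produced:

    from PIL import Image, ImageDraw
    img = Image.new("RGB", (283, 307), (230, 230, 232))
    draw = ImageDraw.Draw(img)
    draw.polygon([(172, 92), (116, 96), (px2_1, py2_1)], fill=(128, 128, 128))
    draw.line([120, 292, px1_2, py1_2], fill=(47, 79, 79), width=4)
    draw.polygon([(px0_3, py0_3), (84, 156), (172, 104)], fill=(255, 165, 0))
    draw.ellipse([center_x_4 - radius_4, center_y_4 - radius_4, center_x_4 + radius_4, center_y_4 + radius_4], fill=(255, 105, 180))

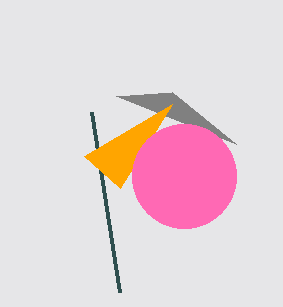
px2_1 = 236, py2_1 = 144, px1_2 = 92, py1_2 = 112, px0_3 = 120, py0_3 = 188, center_x_4 = 184, center_y_4 = 176, radius_4 = 52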